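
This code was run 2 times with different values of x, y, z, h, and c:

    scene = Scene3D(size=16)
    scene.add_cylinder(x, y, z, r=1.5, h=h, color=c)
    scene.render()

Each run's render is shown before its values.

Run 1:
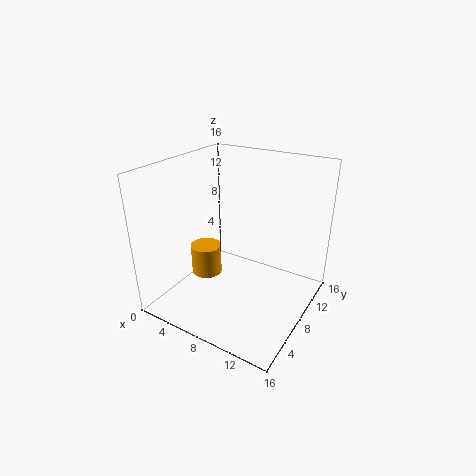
x = 7; y = 3.5; z = 6; h = 3; c = 'orange'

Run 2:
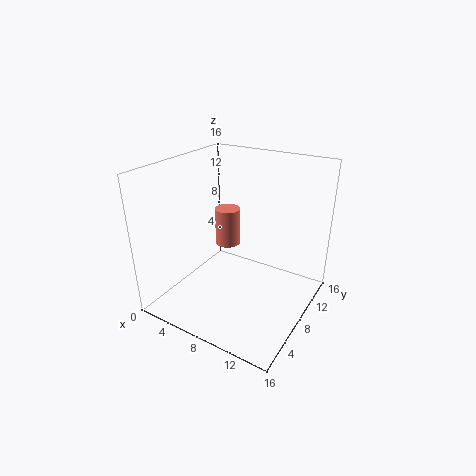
x = 5; y = 10.5; z = 5.5; h = 4.5; c = 'salmon'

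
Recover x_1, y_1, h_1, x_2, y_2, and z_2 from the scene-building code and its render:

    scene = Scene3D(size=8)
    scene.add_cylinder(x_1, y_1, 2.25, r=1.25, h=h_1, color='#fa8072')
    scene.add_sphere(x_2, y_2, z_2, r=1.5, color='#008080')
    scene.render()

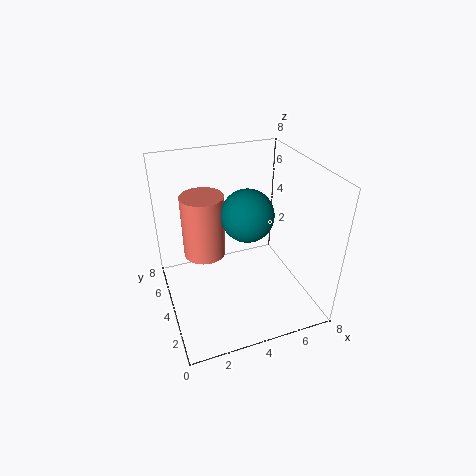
x_1 = 2.5
y_1 = 5.75
h_1 = 3.75
x_2 = 4.75
y_2 = 4.5
z_2 = 5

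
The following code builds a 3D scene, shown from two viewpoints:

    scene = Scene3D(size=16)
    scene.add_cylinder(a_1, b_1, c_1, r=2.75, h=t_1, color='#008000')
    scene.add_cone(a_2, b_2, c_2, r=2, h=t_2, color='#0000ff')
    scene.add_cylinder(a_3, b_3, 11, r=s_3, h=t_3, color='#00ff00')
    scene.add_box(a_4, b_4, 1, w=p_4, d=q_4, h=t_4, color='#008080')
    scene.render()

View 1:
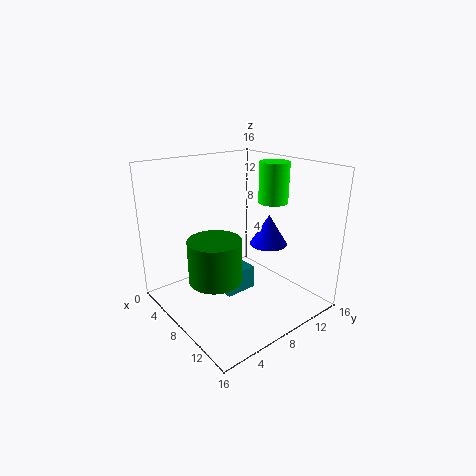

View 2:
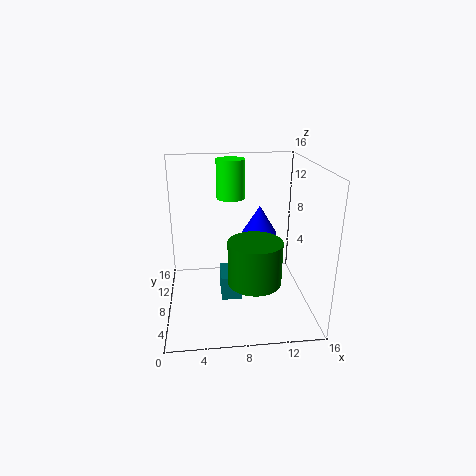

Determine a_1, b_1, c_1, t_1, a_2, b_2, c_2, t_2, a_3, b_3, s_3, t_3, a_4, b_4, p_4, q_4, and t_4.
a_1 = 9.25, b_1 = 4, c_1 = 4.75, t_1 = 4.5, a_2 = 10.75, b_2 = 10, c_2 = 7.75, t_2 = 3.25, a_3 = 7.75, b_3 = 13.5, s_3 = 1.75, t_3 = 4.75, a_4 = 6, b_4 = 6.5, p_4 = 2.25, q_4 = 3.75, t_4 = 2.75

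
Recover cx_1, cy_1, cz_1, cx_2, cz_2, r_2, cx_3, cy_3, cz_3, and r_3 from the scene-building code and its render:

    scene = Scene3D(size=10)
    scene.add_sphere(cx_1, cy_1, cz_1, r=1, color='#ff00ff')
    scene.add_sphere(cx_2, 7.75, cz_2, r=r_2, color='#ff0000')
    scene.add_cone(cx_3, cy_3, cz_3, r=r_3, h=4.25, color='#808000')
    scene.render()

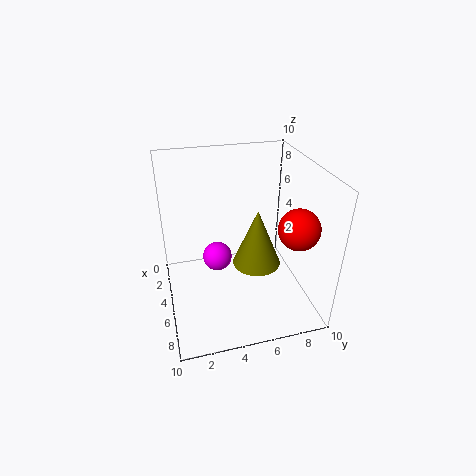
cx_1 = 5; cy_1 = 3.5; cz_1 = 3.75; cx_2 = 8.5; cz_2 = 7.25; r_2 = 1.25; cx_3 = 4.75; cy_3 = 6.5; cz_3 = 2.5; r_3 = 1.75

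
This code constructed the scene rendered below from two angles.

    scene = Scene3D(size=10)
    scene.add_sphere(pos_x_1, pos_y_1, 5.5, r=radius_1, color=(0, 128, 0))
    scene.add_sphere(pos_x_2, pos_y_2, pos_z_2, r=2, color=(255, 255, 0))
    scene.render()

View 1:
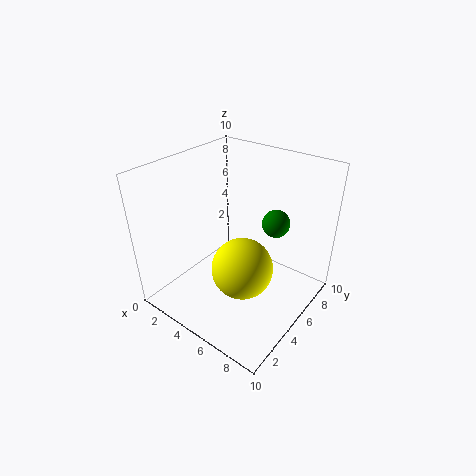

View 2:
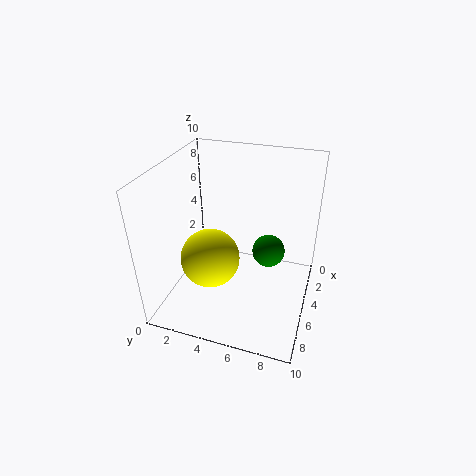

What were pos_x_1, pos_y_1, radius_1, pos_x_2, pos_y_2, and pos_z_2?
pos_x_1 = 6.5, pos_y_1 = 7.5, radius_1 = 1, pos_x_2 = 6.5, pos_y_2 = 3.5, pos_z_2 = 4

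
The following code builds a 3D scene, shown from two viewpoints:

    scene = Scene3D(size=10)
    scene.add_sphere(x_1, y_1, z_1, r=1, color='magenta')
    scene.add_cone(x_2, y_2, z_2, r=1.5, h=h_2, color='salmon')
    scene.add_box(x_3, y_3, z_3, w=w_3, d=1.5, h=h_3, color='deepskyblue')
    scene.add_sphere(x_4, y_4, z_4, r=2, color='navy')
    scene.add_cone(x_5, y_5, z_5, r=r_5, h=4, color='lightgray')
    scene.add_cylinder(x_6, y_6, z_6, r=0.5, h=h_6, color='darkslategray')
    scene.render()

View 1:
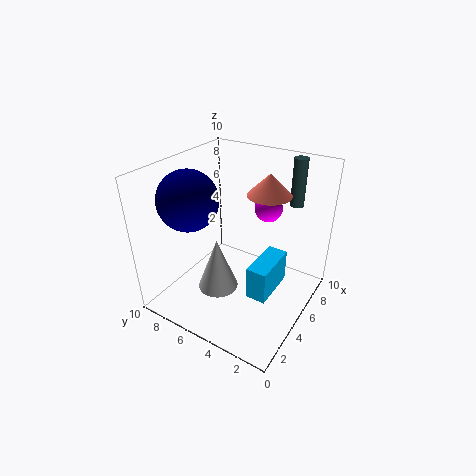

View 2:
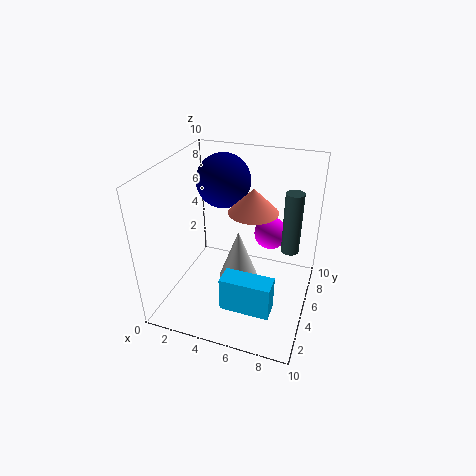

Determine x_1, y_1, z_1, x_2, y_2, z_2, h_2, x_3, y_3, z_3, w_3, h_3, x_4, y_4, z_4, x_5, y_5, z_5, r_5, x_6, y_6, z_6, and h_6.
x_1 = 7.5; y_1 = 4; z_1 = 6.5; x_2 = 6.5; y_2 = 3.5; z_2 = 8; h_2 = 1.5; x_3 = 4.5; y_3 = 2.5; z_3 = 0.5; w_3 = 3.5; h_3 = 2.5; x_4 = 3; y_4 = 7.5; z_4 = 8; x_5 = 4.5; y_5 = 6.5; z_5 = 0.5; r_5 = 1.5; x_6 = 9; y_6 = 2.5; z_6 = 6.5; h_6 = 3.5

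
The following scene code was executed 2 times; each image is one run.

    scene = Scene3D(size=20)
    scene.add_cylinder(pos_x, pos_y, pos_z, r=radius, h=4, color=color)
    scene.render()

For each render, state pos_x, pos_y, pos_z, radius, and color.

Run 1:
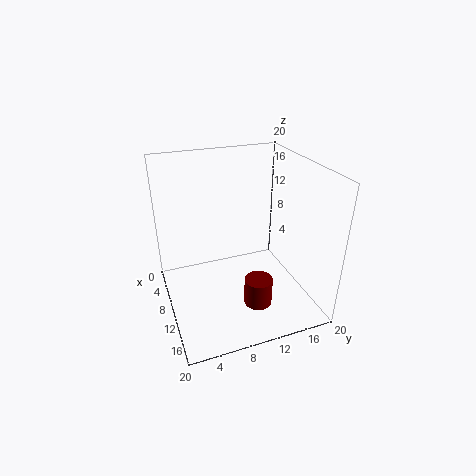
pos_x = 13; pos_y = 12; pos_z = 0.5; radius = 2; color = 'maroon'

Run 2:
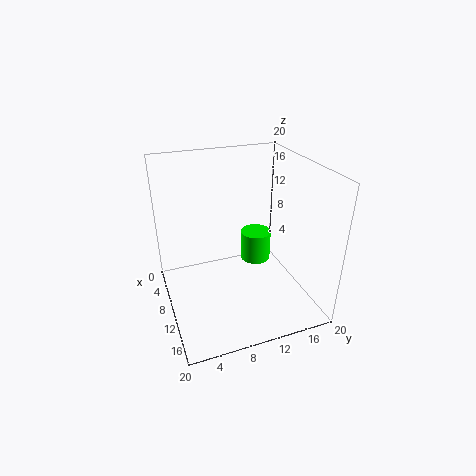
pos_x = 11.5; pos_y = 12; pos_z = 7.5; radius = 2; color = 'lime'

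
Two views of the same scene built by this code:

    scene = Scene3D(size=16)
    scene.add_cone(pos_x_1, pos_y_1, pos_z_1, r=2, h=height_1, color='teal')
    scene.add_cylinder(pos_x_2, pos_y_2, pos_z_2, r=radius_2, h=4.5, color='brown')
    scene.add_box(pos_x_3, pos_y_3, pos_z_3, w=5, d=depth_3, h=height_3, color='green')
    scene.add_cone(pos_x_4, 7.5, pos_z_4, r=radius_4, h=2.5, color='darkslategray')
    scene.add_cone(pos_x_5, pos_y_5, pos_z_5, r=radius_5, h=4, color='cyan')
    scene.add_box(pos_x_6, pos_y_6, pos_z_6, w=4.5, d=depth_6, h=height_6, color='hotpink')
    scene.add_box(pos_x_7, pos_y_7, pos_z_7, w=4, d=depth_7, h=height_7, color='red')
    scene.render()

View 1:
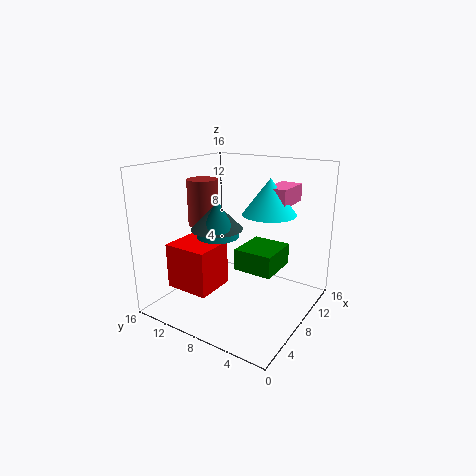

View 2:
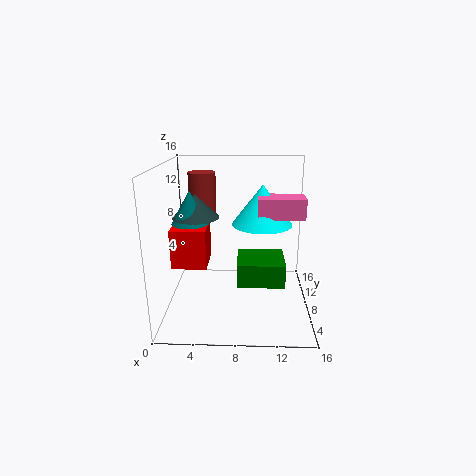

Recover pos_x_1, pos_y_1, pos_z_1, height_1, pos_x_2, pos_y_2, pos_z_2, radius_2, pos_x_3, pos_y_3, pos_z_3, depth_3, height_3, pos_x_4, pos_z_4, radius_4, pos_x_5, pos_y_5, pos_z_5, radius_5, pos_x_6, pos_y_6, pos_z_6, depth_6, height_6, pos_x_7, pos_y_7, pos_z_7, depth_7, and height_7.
pos_x_1 = 3, pos_y_1 = 7, pos_z_1 = 10, height_1 = 3.5, pos_x_2 = 4, pos_y_2 = 9.5, pos_z_2 = 10.5, radius_2 = 1.5, pos_x_3 = 8, pos_y_3 = 4, pos_z_3 = 4, depth_3 = 4.5, height_3 = 2.5, pos_x_4 = 3.5, pos_z_4 = 10.5, radius_4 = 2.5, pos_x_5 = 10.5, pos_y_5 = 5.5, pos_z_5 = 10.5, radius_5 = 3, pos_x_6 = 10, pos_y_6 = 3.5, pos_z_6 = 11.5, depth_6 = 2.5, height_6 = 2, pos_x_7 = 0.5, pos_y_7 = 7, pos_z_7 = 4.5, depth_7 = 4.5, height_7 = 4.5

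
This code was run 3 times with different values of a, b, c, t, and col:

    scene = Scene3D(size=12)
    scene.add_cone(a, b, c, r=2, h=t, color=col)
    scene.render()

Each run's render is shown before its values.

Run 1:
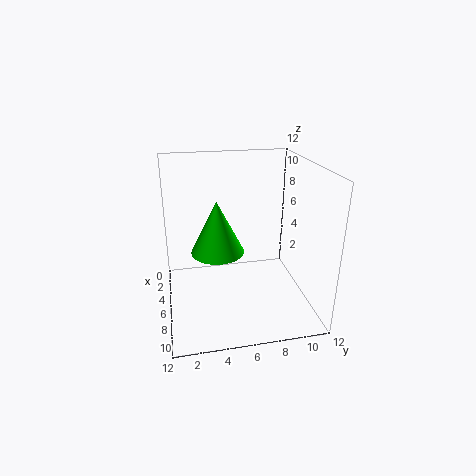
a = 8; b = 4; c = 6; t = 4; col = 'lime'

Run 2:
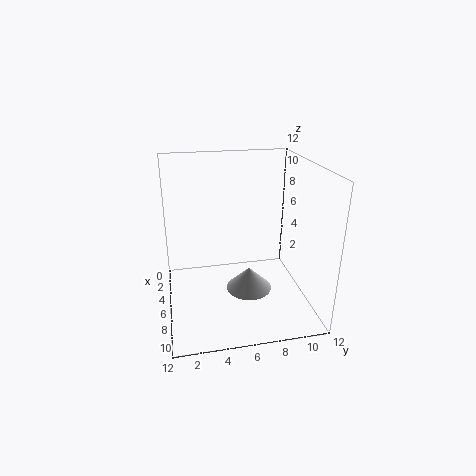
a = 6; b = 7; c = 1; t = 2; col = 'lightgray'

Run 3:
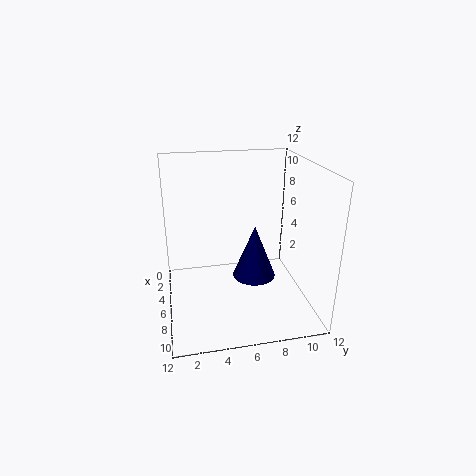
a = 4; b = 8; c = 1; t = 5; col = 'navy'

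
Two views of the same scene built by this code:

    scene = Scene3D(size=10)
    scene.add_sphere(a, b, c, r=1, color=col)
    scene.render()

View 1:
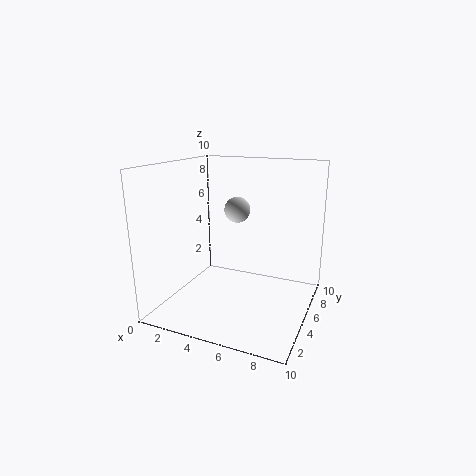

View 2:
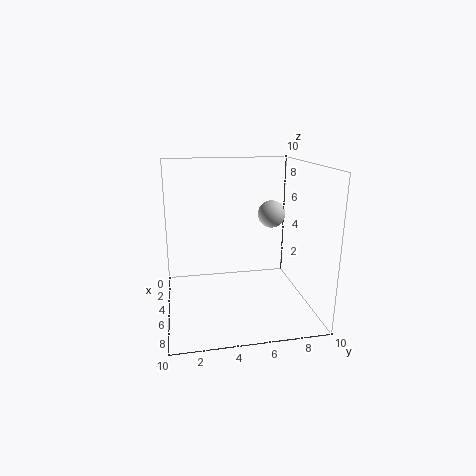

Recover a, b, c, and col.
a = 3.75, b = 7.75, c = 6.25, col = 'lightgray'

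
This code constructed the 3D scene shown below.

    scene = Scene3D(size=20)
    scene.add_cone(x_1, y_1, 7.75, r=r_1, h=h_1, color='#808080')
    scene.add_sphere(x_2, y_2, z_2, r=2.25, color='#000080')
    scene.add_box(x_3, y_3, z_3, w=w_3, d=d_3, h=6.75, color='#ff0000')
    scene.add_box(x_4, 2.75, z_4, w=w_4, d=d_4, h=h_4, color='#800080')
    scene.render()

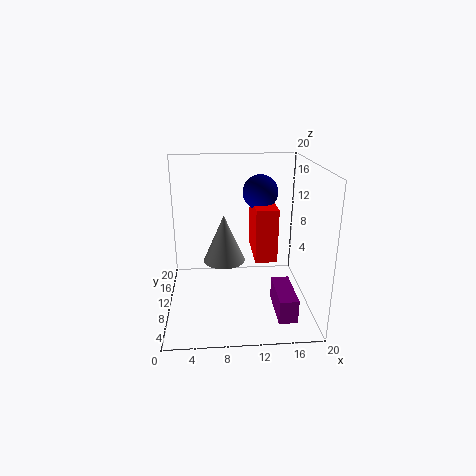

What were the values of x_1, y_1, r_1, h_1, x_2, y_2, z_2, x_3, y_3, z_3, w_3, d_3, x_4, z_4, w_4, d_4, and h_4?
x_1 = 8, y_1 = 8, r_1 = 2.75, h_1 = 6.25, x_2 = 12.75, y_2 = 8.75, z_2 = 16.75, x_3 = 11.75, y_3 = 4.75, z_3 = 8.75, w_3 = 2.75, d_3 = 7, x_4 = 14.75, z_4 = 0.75, w_4 = 2.5, d_4 = 6.5, h_4 = 3.25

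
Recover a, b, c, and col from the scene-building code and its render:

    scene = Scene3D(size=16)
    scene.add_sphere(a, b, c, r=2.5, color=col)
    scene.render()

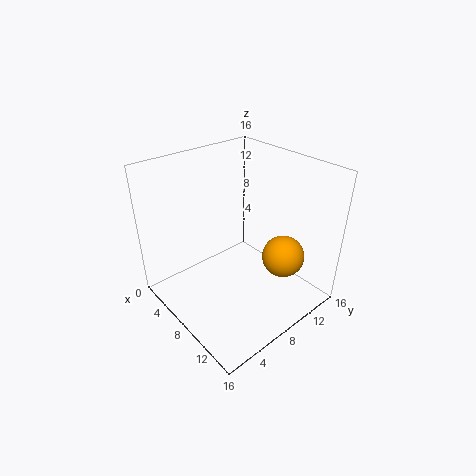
a = 10.5; b = 13; c = 4.5; col = 'orange'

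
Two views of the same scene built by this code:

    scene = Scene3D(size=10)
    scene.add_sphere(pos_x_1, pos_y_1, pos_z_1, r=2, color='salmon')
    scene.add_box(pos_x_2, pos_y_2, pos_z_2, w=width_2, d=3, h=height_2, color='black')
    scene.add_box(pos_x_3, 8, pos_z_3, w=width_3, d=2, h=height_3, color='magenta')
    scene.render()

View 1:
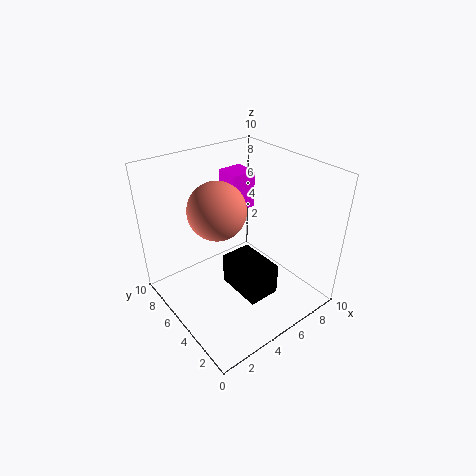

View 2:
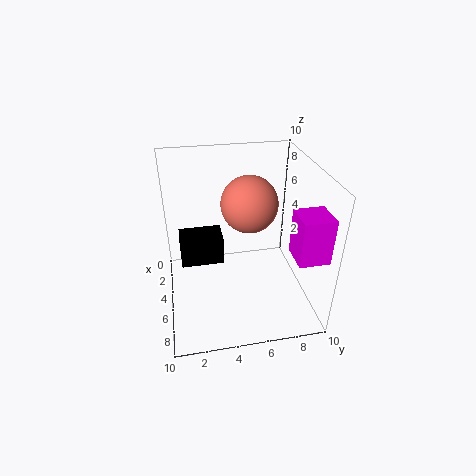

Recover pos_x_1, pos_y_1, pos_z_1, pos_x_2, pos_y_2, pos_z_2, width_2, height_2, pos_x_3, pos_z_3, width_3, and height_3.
pos_x_1 = 4, pos_y_1 = 6, pos_z_1 = 7, pos_x_2 = 3, pos_y_2 = 1, pos_z_2 = 3, width_2 = 2, height_2 = 2, pos_x_3 = 7, pos_z_3 = 5, width_3 = 2, height_3 = 3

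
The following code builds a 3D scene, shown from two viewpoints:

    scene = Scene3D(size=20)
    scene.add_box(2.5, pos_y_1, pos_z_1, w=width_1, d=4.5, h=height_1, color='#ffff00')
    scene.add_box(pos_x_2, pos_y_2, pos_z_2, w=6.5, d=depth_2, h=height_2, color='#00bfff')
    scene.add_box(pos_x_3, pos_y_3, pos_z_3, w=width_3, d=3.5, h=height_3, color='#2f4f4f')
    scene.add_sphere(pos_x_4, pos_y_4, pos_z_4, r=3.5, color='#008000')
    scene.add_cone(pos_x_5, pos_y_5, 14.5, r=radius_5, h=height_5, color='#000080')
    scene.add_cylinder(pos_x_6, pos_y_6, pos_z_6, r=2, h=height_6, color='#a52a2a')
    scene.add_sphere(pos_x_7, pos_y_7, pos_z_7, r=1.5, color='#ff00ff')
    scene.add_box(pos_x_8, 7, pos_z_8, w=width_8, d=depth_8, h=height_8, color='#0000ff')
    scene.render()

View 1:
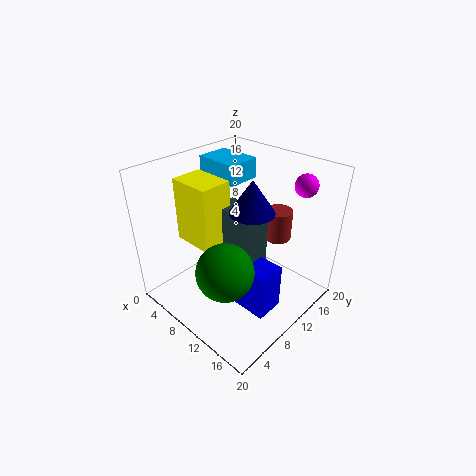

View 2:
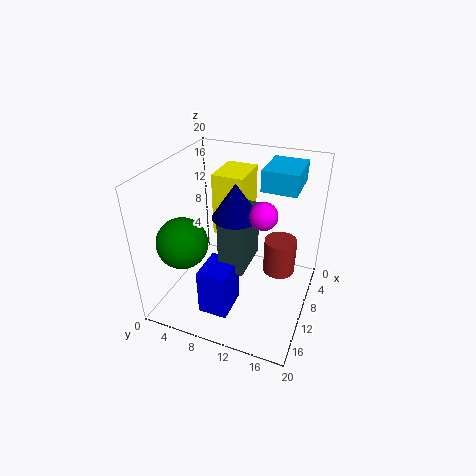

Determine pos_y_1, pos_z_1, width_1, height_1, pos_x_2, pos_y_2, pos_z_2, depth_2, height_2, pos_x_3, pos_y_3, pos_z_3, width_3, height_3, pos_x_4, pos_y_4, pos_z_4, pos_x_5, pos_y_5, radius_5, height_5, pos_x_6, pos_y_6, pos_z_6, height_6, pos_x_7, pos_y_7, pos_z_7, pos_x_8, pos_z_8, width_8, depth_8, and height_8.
pos_y_1 = 5.5; pos_z_1 = 9; width_1 = 6; height_1 = 9; pos_x_2 = 0.5; pos_y_2 = 12; pos_z_2 = 16; depth_2 = 5; height_2 = 3; pos_x_3 = 7; pos_y_3 = 8.5; pos_z_3 = 6.5; width_3 = 6.5; height_3 = 8; pos_x_4 = 14; pos_y_4 = 3.5; pos_z_4 = 10; pos_x_5 = 12; pos_y_5 = 10.5; radius_5 = 3; height_5 = 4.5; pos_x_6 = 12; pos_y_6 = 16.5; pos_z_6 = 8; height_6 = 4.5; pos_x_7 = 16.5; pos_y_7 = 15.5; pos_z_7 = 18; pos_x_8 = 12; pos_z_8 = 1.5; width_8 = 5; depth_8 = 4; height_8 = 6.5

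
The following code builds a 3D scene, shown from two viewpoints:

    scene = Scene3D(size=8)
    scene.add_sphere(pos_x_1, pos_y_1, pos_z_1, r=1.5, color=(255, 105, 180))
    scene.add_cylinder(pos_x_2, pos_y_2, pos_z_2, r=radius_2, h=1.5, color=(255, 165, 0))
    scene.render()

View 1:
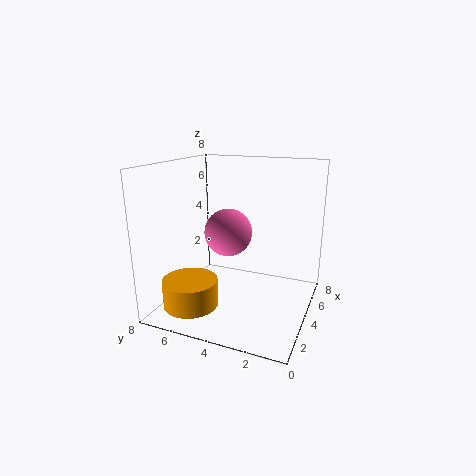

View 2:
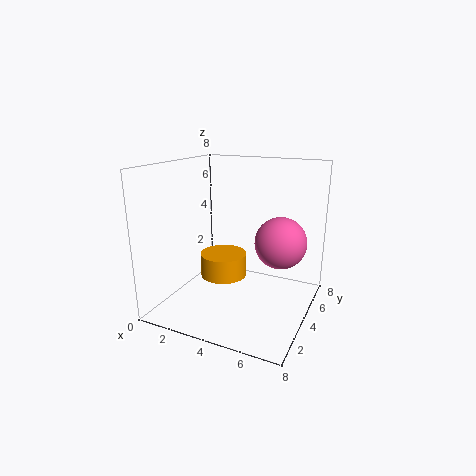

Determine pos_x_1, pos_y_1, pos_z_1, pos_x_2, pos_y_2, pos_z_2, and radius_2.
pos_x_1 = 6
pos_y_1 = 5.5
pos_z_1 = 3.5
pos_x_2 = 2
pos_y_2 = 6
pos_z_2 = 0.5
radius_2 = 1.5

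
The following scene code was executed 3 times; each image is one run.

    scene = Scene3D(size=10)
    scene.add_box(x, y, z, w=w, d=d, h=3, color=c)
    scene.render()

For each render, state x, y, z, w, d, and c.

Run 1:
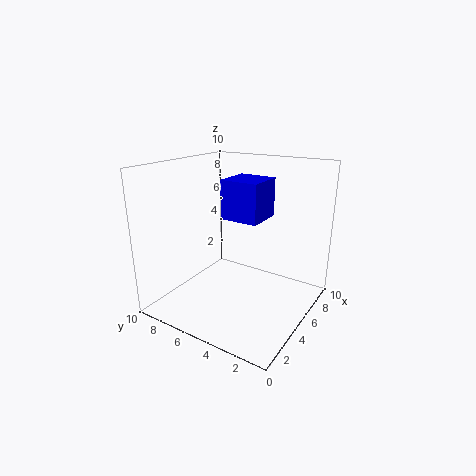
x = 6.5; y = 4.5; z = 5.5; w = 3; d = 3; c = 'blue'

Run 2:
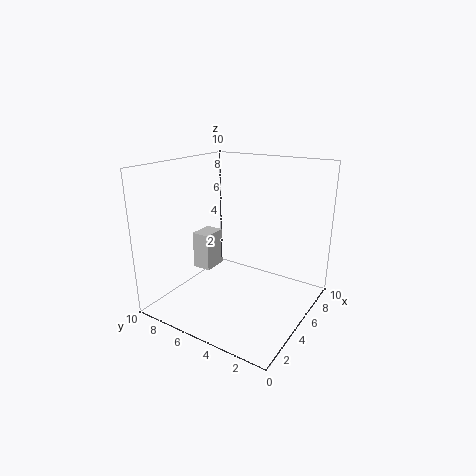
x = 6; y = 8.5; z = 1; w = 2; d = 1.5; c = 'lightgray'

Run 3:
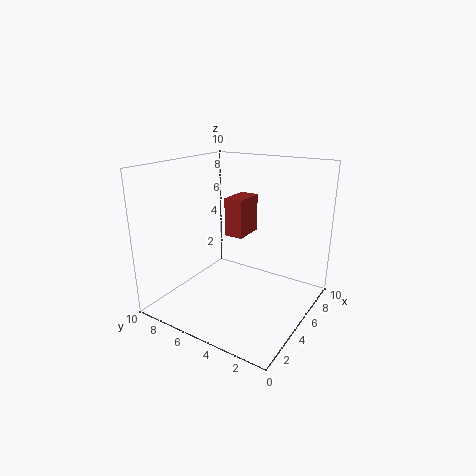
x = 7; y = 6; z = 4; w = 2.5; d = 1.5; c = 'brown'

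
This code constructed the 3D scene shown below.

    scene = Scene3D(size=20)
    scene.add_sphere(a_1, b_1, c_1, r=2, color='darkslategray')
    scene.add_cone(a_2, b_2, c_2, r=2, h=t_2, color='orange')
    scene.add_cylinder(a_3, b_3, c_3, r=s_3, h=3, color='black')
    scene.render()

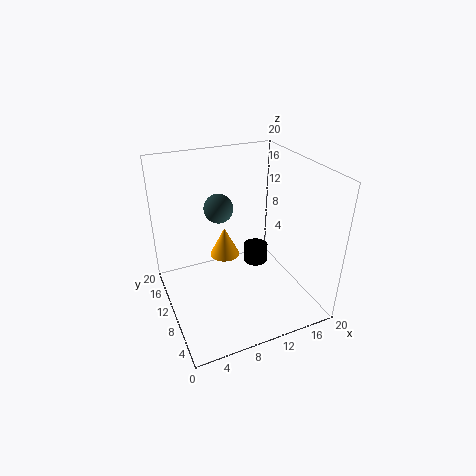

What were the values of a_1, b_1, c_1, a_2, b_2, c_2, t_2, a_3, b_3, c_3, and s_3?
a_1 = 8; b_1 = 12; c_1 = 14; a_2 = 8; b_2 = 10; c_2 = 8; t_2 = 4; a_3 = 16; b_3 = 16; c_3 = 1; s_3 = 2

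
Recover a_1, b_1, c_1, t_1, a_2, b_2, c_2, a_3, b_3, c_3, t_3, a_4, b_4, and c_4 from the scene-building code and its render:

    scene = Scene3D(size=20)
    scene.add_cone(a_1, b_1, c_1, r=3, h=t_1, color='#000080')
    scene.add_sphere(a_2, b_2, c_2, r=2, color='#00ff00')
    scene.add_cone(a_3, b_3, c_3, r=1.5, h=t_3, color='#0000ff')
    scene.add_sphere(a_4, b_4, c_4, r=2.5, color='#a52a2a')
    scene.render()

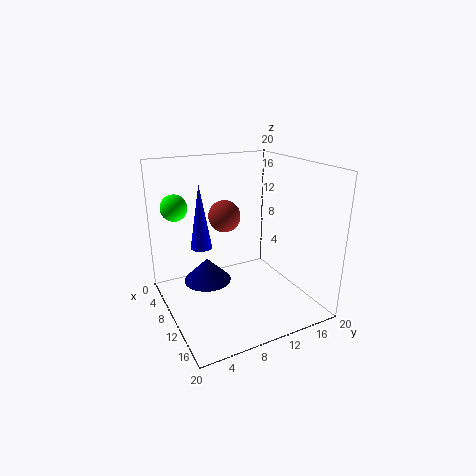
a_1 = 12
b_1 = 4.5
c_1 = 6
t_1 = 3
a_2 = 2
b_2 = 3.5
c_2 = 13
a_3 = 7.5
b_3 = 5.5
c_3 = 8.5
t_3 = 9
a_4 = 3.5
b_4 = 11
c_4 = 11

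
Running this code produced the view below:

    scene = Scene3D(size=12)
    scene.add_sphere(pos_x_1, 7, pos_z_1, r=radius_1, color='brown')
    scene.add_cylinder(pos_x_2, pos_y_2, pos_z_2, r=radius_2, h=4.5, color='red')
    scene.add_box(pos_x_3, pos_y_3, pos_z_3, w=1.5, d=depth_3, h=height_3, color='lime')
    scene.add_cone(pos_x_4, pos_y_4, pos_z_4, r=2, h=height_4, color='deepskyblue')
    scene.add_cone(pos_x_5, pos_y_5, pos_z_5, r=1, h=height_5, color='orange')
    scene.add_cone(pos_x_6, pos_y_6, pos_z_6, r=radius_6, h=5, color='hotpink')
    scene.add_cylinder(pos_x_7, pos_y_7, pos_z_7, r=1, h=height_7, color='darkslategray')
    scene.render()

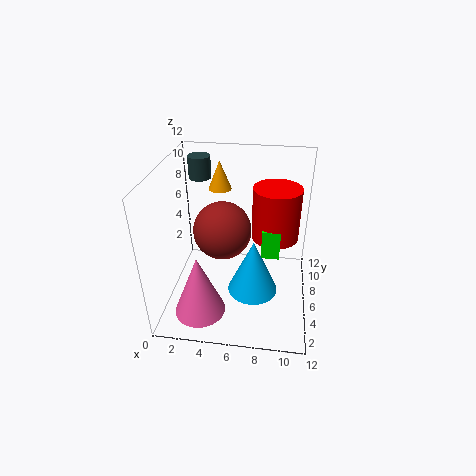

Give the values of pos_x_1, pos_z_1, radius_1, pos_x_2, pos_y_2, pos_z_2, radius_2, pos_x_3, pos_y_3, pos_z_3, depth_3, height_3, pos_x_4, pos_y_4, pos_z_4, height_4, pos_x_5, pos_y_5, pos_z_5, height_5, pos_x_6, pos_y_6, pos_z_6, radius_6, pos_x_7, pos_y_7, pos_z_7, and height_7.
pos_x_1 = 4.5, pos_z_1 = 6, radius_1 = 2.5, pos_x_2 = 9, pos_y_2 = 7.5, pos_z_2 = 5.5, radius_2 = 2, pos_x_3 = 8, pos_y_3 = 5.5, pos_z_3 = 4.5, depth_3 = 1.5, height_3 = 2.5, pos_x_4 = 7.5, pos_y_4 = 4, pos_z_4 = 2.5, height_4 = 4.5, pos_x_5 = 4, pos_y_5 = 9, pos_z_5 = 9, height_5 = 2.5, pos_x_6 = 3.5, pos_y_6 = 2, pos_z_6 = 1.5, radius_6 = 2, pos_x_7 = 2, pos_y_7 = 10, pos_z_7 = 9.5, height_7 = 2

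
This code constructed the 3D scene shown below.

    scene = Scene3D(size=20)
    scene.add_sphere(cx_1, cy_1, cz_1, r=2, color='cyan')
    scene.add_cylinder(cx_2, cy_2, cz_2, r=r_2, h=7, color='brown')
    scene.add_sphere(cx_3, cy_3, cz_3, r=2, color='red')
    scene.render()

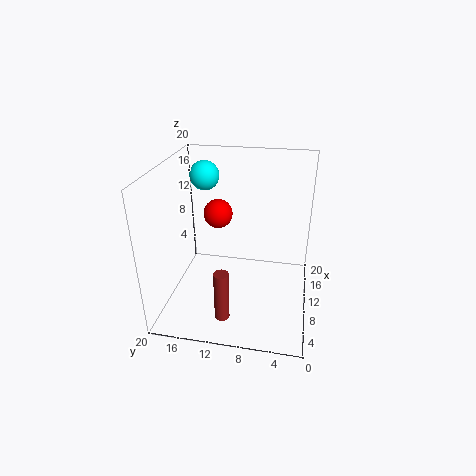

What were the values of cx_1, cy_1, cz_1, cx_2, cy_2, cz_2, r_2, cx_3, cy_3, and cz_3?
cx_1 = 12
cy_1 = 15
cz_1 = 18
cx_2 = 4
cy_2 = 11
cz_2 = 1
r_2 = 1
cx_3 = 11
cy_3 = 13
cz_3 = 13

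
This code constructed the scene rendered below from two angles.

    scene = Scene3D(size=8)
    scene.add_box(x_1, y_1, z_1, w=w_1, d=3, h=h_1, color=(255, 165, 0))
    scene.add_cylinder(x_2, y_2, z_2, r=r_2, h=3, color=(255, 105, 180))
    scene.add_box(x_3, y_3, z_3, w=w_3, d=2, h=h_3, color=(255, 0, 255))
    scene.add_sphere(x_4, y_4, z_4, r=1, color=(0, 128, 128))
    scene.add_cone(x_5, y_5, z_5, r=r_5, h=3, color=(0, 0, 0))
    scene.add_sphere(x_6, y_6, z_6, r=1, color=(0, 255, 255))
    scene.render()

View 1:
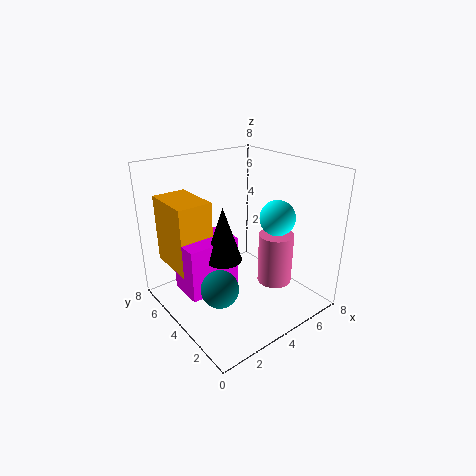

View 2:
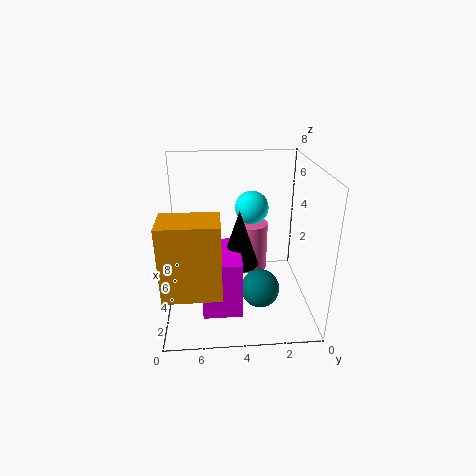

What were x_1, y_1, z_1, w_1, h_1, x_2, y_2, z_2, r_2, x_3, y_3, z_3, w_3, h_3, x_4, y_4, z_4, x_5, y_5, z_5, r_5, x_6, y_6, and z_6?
x_1 = 1, y_1 = 5, z_1 = 2, w_1 = 2, h_1 = 4, x_2 = 6, y_2 = 3, z_2 = 1, r_2 = 1, x_3 = 1, y_3 = 4, z_3 = 1, w_3 = 3, h_3 = 3, x_4 = 2, y_4 = 3, z_4 = 2, x_5 = 3, y_5 = 4, z_5 = 3, r_5 = 1, x_6 = 6, y_6 = 3, z_6 = 5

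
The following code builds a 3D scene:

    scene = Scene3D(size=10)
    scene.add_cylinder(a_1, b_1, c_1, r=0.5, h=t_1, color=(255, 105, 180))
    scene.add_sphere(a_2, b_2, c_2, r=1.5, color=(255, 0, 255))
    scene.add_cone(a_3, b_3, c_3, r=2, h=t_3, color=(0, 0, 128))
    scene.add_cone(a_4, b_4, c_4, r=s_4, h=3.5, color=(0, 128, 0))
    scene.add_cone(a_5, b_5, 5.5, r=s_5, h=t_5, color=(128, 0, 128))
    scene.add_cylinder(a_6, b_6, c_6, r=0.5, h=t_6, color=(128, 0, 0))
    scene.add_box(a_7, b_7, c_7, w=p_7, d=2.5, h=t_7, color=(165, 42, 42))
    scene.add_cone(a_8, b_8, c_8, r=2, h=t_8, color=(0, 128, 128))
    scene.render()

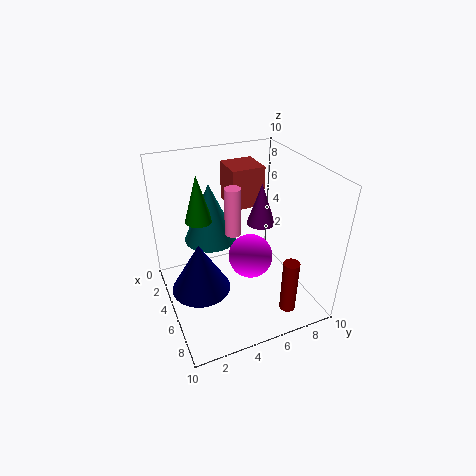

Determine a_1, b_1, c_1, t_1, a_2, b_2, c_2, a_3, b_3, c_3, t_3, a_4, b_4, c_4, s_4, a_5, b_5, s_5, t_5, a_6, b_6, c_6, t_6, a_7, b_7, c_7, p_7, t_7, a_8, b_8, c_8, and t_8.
a_1 = 6.5, b_1 = 4, c_1 = 6.5, t_1 = 3, a_2 = 6, b_2 = 5.5, c_2 = 4, a_3 = 5.5, b_3 = 2, c_3 = 2, t_3 = 3.5, a_4 = 2.5, b_4 = 3, c_4 = 5.5, s_4 = 1, a_5 = 4.5, b_5 = 7, s_5 = 1, t_5 = 3, a_6 = 9.5, b_6 = 6.5, c_6 = 2, t_6 = 3.5, a_7 = 0.5, b_7 = 5.5, c_7 = 6, p_7 = 2.5, t_7 = 3, a_8 = 2, b_8 = 4, c_8 = 3.5, t_8 = 4.5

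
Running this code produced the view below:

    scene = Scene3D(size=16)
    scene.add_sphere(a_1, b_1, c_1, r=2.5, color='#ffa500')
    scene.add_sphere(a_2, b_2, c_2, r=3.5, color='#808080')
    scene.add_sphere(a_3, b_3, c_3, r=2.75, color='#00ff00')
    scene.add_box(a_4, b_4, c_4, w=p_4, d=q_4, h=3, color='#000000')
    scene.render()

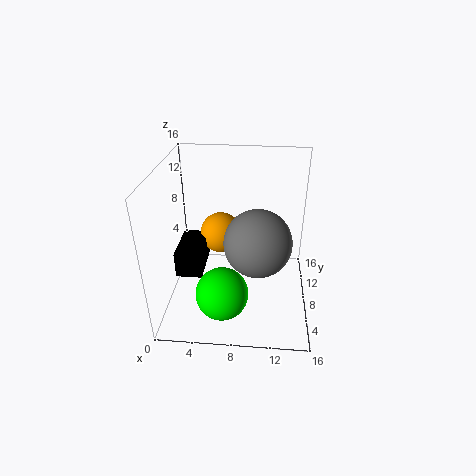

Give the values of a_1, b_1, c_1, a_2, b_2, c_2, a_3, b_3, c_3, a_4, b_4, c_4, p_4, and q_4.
a_1 = 5.5
b_1 = 12
c_1 = 6.25
a_2 = 10.25
b_2 = 5.5
c_2 = 9
a_3 = 6.75
b_3 = 3.25
c_3 = 4
a_4 = 1
b_4 = 6.25
c_4 = 3.5
p_4 = 3
q_4 = 5.5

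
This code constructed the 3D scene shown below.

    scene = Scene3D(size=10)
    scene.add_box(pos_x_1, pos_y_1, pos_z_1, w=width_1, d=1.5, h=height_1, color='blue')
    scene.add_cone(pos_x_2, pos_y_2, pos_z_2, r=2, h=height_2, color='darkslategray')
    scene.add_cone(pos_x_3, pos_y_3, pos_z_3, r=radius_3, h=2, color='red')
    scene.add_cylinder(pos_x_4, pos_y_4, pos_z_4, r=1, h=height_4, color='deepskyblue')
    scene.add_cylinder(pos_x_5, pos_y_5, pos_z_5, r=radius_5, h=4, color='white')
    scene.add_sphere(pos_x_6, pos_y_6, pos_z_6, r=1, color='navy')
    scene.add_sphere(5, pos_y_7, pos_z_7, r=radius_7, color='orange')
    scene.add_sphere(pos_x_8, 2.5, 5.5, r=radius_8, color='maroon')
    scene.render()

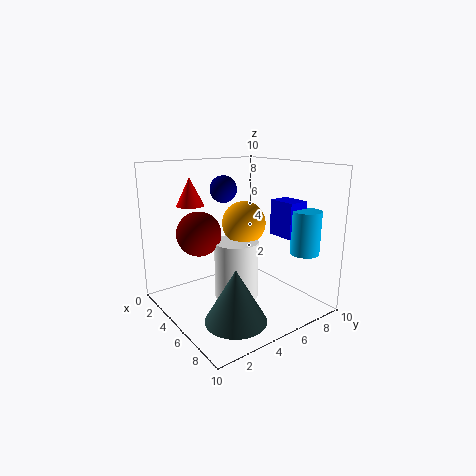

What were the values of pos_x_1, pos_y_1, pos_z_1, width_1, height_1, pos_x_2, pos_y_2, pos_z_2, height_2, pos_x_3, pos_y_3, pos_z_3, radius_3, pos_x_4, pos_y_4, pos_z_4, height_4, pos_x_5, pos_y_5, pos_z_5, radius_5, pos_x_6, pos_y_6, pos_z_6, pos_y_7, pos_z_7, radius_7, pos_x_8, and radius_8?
pos_x_1 = 5.5
pos_y_1 = 7.5
pos_z_1 = 5
width_1 = 2
height_1 = 2.5
pos_x_2 = 7.5
pos_y_2 = 3
pos_z_2 = 0.5
height_2 = 3.5
pos_x_3 = 2
pos_y_3 = 3
pos_z_3 = 7
radius_3 = 1
pos_x_4 = 8
pos_y_4 = 8.5
pos_z_4 = 4
height_4 = 3
pos_x_5 = 5.5
pos_y_5 = 4.5
pos_z_5 = 1
radius_5 = 1.5
pos_x_6 = 2.5
pos_y_6 = 5.5
pos_z_6 = 8
pos_y_7 = 5.5
pos_z_7 = 6
radius_7 = 1.5
pos_x_8 = 4
radius_8 = 1.5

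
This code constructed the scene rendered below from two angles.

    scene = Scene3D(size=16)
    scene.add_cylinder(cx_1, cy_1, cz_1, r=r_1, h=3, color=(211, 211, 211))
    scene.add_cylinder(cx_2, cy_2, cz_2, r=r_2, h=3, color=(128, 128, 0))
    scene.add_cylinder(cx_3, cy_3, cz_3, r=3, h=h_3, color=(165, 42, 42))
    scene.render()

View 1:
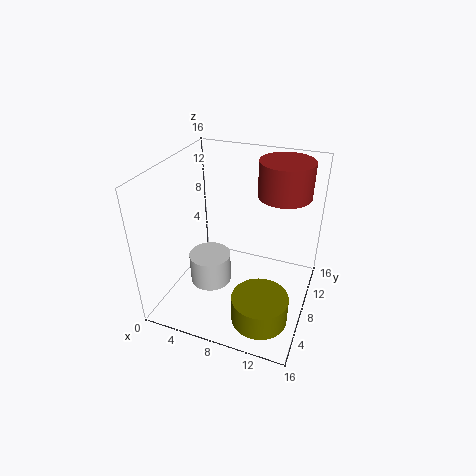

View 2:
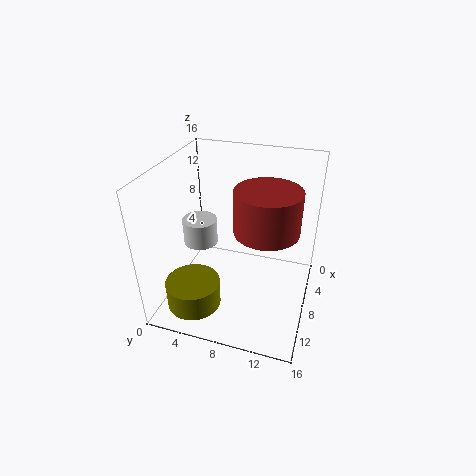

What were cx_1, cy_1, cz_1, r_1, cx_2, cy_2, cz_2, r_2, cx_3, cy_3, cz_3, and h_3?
cx_1 = 7; cy_1 = 3; cz_1 = 6; r_1 = 2; cx_2 = 12; cy_2 = 4; cz_2 = 1; r_2 = 3; cx_3 = 12; cy_3 = 12; cz_3 = 12; h_3 = 4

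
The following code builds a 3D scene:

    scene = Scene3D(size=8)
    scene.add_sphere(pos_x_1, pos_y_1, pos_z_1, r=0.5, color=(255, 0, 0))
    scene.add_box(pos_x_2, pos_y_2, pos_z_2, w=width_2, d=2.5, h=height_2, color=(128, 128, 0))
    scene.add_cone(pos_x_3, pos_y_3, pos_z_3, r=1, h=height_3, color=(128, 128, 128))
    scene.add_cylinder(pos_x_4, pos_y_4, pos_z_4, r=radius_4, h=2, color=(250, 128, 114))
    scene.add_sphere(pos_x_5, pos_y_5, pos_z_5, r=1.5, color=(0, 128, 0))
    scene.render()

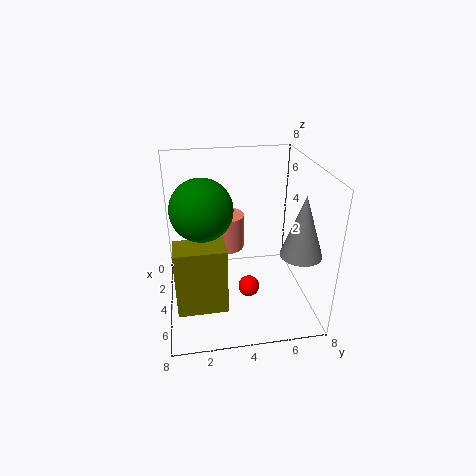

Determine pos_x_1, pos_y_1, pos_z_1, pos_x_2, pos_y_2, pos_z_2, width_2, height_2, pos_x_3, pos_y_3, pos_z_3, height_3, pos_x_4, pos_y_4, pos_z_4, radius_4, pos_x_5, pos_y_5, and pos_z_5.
pos_x_1 = 7
pos_y_1 = 4
pos_z_1 = 3
pos_x_2 = 5.5
pos_y_2 = 0.5
pos_z_2 = 1.5
width_2 = 1.5
height_2 = 3.5
pos_x_3 = 7
pos_y_3 = 6.5
pos_z_3 = 4.5
height_3 = 3
pos_x_4 = 3
pos_y_4 = 3.5
pos_z_4 = 3
radius_4 = 1
pos_x_5 = 5.5
pos_y_5 = 2
pos_z_5 = 6.5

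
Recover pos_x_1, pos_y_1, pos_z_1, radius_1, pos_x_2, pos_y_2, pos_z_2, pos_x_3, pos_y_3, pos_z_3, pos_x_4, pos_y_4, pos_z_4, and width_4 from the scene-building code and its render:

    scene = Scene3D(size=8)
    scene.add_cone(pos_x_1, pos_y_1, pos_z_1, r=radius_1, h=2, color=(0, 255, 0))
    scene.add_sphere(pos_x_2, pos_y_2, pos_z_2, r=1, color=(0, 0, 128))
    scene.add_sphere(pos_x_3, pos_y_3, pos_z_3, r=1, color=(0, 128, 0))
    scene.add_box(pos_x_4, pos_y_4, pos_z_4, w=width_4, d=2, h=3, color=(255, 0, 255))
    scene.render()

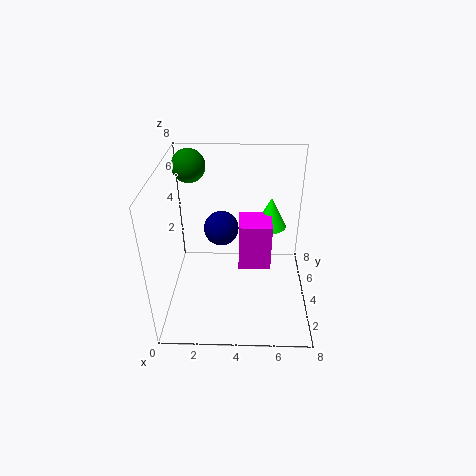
pos_x_1 = 6
pos_y_1 = 7
pos_z_1 = 3
radius_1 = 1
pos_x_2 = 3
pos_y_2 = 5
pos_z_2 = 4
pos_x_3 = 1
pos_y_3 = 7
pos_z_3 = 7
pos_x_4 = 4
pos_y_4 = 5
pos_z_4 = 1
width_4 = 2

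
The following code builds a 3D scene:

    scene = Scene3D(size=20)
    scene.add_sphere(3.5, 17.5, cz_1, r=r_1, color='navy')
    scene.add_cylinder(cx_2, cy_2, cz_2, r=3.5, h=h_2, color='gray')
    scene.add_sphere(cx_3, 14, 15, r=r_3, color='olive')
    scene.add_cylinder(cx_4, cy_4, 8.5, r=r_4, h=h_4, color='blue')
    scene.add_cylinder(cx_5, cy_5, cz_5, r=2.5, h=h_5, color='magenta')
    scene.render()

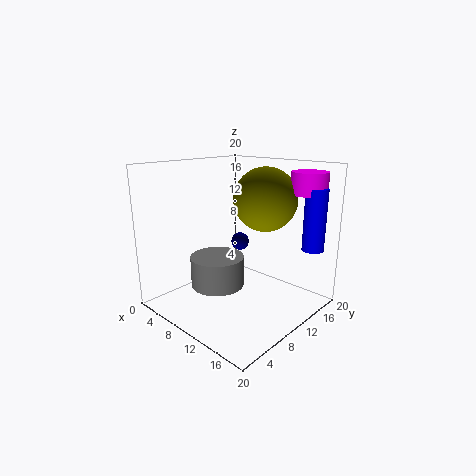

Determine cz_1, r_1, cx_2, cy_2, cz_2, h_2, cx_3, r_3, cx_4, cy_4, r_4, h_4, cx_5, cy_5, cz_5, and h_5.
cz_1 = 6; r_1 = 1.5; cx_2 = 10; cy_2 = 6; cz_2 = 4.5; h_2 = 4; cx_3 = 11.5; r_3 = 4.5; cx_4 = 18; cy_4 = 16.5; r_4 = 1.5; h_4 = 8.5; cx_5 = 16.5; cy_5 = 17; cz_5 = 16; h_5 = 3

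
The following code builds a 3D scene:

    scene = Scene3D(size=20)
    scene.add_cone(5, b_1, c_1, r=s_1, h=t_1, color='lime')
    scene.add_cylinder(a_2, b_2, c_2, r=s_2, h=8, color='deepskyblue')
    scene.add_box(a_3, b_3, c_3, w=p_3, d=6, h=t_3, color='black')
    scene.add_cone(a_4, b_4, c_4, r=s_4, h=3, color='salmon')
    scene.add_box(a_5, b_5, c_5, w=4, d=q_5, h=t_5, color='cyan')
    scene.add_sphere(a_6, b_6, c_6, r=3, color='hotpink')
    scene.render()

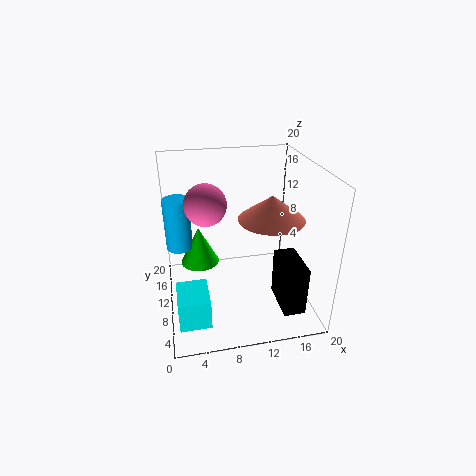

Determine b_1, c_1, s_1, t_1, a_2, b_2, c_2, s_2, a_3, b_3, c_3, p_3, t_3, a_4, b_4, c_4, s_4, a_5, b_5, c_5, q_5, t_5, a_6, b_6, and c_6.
b_1 = 16, c_1 = 3, s_1 = 3, t_1 = 6, a_2 = 2, b_2 = 16, c_2 = 6, s_2 = 2, a_3 = 15, b_3 = 3, c_3 = 1, p_3 = 3, t_3 = 7, a_4 = 13, b_4 = 5, c_4 = 15, s_4 = 4, a_5 = 1, b_5 = 2, c_5 = 2, q_5 = 5, t_5 = 4, a_6 = 6, b_6 = 13, c_6 = 14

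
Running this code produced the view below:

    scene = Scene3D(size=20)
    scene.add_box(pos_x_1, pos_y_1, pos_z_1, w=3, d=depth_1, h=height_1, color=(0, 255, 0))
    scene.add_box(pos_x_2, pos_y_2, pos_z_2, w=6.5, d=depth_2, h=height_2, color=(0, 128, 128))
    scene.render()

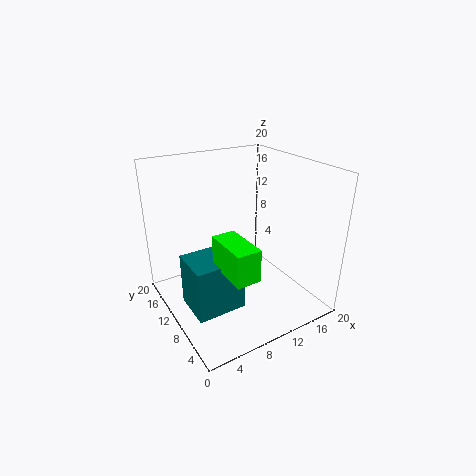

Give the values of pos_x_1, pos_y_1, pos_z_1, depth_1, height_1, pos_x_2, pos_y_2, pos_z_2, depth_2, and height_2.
pos_x_1 = 4.5; pos_y_1 = 1; pos_z_1 = 9; depth_1 = 6; height_1 = 4; pos_x_2 = 1.5; pos_y_2 = 5; pos_z_2 = 2.5; depth_2 = 5.5; height_2 = 7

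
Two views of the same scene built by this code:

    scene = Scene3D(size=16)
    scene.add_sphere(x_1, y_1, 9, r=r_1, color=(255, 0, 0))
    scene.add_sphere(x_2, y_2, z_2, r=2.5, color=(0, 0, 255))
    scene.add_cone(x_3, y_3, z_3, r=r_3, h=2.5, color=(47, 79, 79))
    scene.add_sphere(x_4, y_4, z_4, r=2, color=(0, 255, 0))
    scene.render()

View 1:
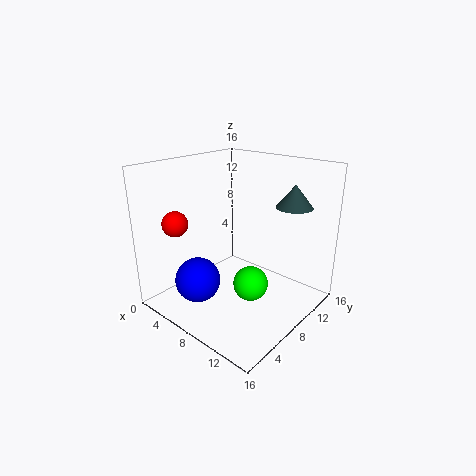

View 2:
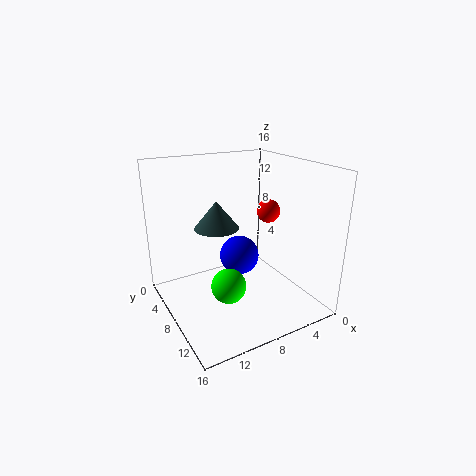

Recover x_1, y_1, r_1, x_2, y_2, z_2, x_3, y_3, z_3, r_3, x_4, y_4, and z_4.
x_1 = 1.5
y_1 = 4.5
r_1 = 1.5
x_2 = 5.5
y_2 = 4
z_2 = 3.5
x_3 = 12.5
y_3 = 12
z_3 = 11.5
r_3 = 2
x_4 = 9.5
y_4 = 8.5
z_4 = 2.5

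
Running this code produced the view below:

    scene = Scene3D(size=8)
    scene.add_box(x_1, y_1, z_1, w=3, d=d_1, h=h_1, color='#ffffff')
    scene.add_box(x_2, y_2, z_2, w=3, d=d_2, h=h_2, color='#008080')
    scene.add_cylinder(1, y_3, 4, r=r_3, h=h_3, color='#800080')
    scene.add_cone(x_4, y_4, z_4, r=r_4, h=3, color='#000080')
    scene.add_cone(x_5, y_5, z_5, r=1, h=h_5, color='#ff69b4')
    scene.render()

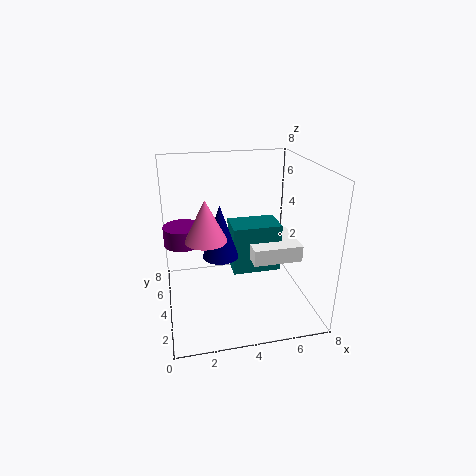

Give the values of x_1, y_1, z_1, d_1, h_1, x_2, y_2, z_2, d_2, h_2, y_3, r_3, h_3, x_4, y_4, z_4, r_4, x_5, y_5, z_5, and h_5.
x_1 = 5, y_1 = 4, z_1 = 2, d_1 = 3, h_1 = 1, x_2 = 4, y_2 = 5, z_2 = 1, d_2 = 2, h_2 = 3, y_3 = 4, r_3 = 1, h_3 = 1, x_4 = 3, y_4 = 4, z_4 = 3, r_4 = 1, x_5 = 2, y_5 = 2, z_5 = 5, h_5 = 2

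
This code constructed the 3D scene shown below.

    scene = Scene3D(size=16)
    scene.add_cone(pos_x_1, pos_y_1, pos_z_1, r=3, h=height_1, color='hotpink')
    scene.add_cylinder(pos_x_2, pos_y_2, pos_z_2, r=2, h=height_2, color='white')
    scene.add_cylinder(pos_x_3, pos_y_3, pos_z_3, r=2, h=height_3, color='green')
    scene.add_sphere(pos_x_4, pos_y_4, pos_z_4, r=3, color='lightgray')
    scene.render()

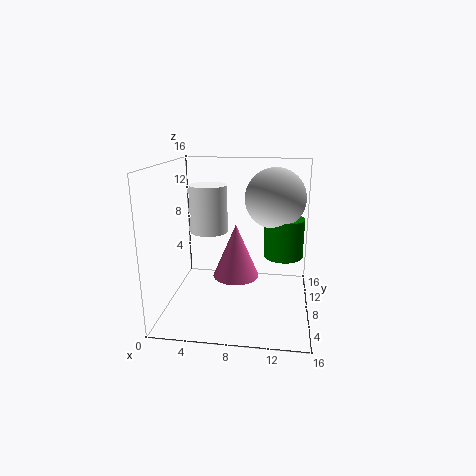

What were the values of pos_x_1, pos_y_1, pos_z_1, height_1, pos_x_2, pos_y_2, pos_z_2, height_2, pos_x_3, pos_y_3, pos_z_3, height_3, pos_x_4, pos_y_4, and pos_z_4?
pos_x_1 = 7; pos_y_1 = 13; pos_z_1 = 1; height_1 = 7; pos_x_2 = 5; pos_y_2 = 7; pos_z_2 = 9; height_2 = 5; pos_x_3 = 13; pos_y_3 = 6; pos_z_3 = 7; height_3 = 4; pos_x_4 = 12; pos_y_4 = 6; pos_z_4 = 13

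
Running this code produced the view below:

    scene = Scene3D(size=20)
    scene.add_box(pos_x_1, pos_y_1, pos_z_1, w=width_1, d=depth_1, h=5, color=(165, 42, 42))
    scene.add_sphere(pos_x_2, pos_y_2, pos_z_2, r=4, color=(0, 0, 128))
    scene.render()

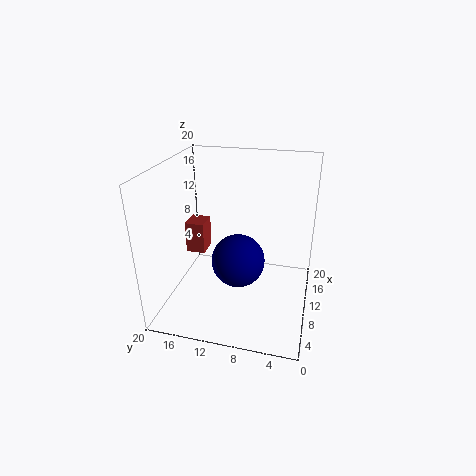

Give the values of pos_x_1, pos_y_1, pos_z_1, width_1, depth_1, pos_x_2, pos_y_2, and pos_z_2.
pos_x_1 = 13.5; pos_y_1 = 16.5; pos_z_1 = 4.5; width_1 = 3.5; depth_1 = 3; pos_x_2 = 12; pos_y_2 = 10.5; pos_z_2 = 5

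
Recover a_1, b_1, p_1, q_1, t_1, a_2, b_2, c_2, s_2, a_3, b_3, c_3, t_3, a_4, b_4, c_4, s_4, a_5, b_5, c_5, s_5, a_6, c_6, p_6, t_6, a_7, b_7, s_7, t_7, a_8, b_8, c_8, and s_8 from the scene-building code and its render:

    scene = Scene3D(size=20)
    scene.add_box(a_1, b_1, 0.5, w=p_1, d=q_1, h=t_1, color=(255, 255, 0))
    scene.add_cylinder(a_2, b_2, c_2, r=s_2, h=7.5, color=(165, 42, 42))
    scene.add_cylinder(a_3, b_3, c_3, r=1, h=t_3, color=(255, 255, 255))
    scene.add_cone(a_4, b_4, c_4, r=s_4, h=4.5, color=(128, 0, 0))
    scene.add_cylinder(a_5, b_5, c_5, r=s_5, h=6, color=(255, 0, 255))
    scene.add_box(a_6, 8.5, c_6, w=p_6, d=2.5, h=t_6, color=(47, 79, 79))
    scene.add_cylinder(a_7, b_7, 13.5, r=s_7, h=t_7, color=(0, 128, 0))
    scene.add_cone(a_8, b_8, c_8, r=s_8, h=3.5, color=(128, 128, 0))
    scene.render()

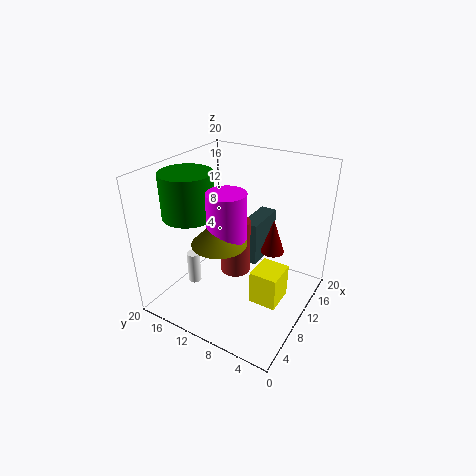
a_1 = 9; b_1 = 3.5; p_1 = 4.5; q_1 = 4; t_1 = 5; a_2 = 8.5; b_2 = 9.5; c_2 = 6; s_2 = 2; a_3 = 9; b_3 = 17.5; c_3 = 0.5; t_3 = 5; a_4 = 9.5; b_4 = 4.5; c_4 = 10; s_4 = 1.5; a_5 = 6.5; b_5 = 9.5; c_5 = 12; s_5 = 2.5; a_6 = 12.5; c_6 = 4.5; p_6 = 6.5; t_6 = 6.5; a_7 = 6.5; b_7 = 15.5; s_7 = 3.5; t_7 = 6; a_8 = 5.5; b_8 = 10; c_8 = 11.5; s_8 = 3.5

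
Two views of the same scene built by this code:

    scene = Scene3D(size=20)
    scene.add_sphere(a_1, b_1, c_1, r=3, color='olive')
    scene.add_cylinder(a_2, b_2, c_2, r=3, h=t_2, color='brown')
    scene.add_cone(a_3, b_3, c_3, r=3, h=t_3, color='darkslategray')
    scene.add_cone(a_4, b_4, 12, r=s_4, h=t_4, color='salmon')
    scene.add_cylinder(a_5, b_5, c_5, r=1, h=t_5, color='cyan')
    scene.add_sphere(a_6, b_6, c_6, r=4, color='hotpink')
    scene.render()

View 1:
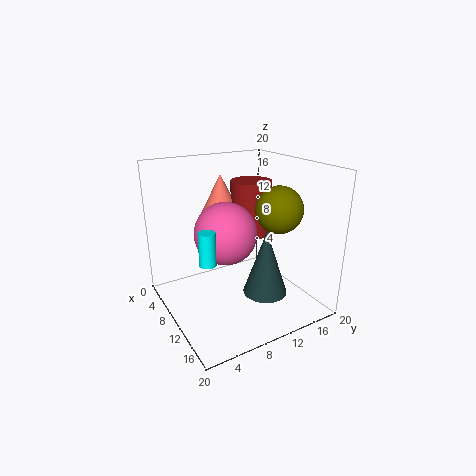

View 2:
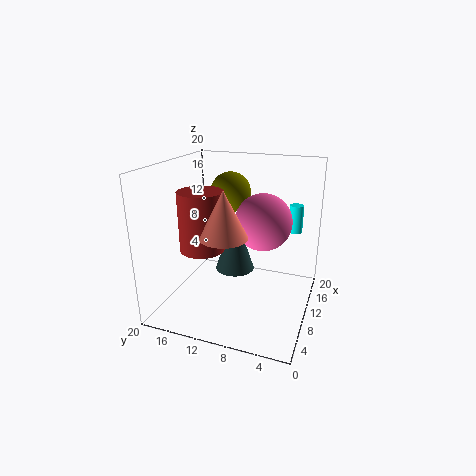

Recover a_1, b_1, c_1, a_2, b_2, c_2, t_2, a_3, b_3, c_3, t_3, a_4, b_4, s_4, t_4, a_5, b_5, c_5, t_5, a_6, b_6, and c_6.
a_1 = 15
b_1 = 13
c_1 = 15
a_2 = 7
b_2 = 14
c_2 = 9
t_2 = 8
a_3 = 14
b_3 = 12
c_3 = 3
t_3 = 9
a_4 = 5
b_4 = 10
s_4 = 3
t_4 = 6
a_5 = 15
b_5 = 3
c_5 = 10
t_5 = 4
a_6 = 12
b_6 = 7
c_6 = 12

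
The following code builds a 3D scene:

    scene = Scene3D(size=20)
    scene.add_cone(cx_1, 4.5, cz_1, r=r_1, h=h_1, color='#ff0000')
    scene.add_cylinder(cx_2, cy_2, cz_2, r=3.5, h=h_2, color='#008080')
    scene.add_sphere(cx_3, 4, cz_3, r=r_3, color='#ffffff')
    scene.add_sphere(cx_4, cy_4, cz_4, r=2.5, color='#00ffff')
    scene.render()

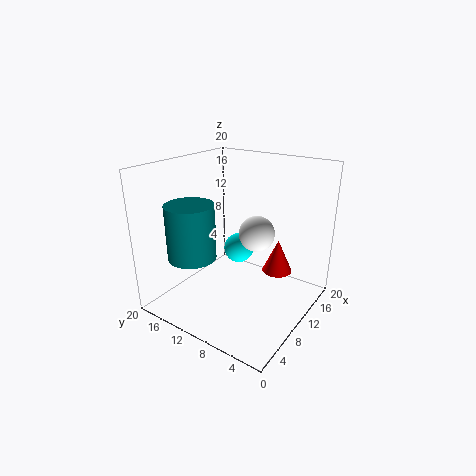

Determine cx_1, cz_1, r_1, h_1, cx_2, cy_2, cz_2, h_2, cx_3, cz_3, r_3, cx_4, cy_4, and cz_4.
cx_1 = 11.5, cz_1 = 6, r_1 = 2, h_1 = 4.5, cx_2 = 7, cy_2 = 16, cz_2 = 6.5, h_2 = 8, cx_3 = 5, cz_3 = 14, r_3 = 2, cx_4 = 17.5, cy_4 = 15, cz_4 = 4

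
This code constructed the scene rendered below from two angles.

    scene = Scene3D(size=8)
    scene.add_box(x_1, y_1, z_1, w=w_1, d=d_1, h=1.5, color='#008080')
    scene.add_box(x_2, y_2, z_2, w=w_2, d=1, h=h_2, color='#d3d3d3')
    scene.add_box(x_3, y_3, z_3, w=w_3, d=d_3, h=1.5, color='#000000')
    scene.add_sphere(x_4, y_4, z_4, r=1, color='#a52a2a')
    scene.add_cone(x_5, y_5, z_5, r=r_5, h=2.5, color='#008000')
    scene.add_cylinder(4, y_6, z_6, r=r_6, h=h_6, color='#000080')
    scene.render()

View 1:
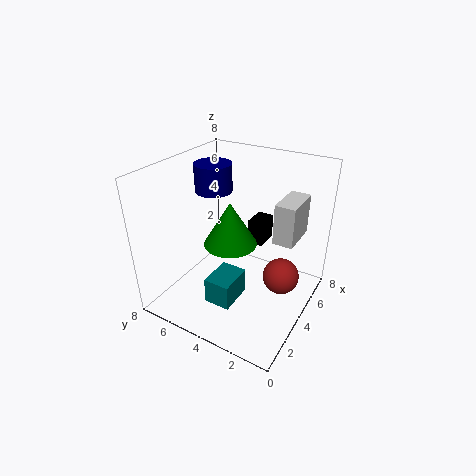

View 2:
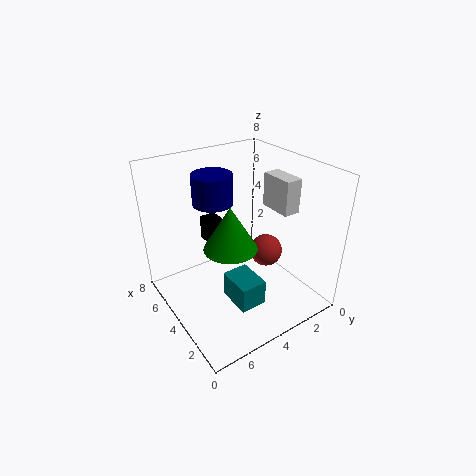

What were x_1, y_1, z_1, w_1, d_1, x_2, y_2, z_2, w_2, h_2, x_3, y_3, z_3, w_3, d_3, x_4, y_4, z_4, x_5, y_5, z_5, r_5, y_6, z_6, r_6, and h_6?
x_1 = 2
y_1 = 3.5
z_1 = 0.5
w_1 = 2
d_1 = 1.5
x_2 = 3
y_2 = 0.5
z_2 = 5
w_2 = 2
h_2 = 2
x_3 = 6
y_3 = 3.5
z_3 = 2.5
w_3 = 1.5
d_3 = 1
x_4 = 4.5
y_4 = 1.5
z_4 = 2
x_5 = 4
y_5 = 4.5
z_5 = 3.5
r_5 = 1.5
y_6 = 5.5
z_6 = 6.5
r_6 = 1
h_6 = 1.5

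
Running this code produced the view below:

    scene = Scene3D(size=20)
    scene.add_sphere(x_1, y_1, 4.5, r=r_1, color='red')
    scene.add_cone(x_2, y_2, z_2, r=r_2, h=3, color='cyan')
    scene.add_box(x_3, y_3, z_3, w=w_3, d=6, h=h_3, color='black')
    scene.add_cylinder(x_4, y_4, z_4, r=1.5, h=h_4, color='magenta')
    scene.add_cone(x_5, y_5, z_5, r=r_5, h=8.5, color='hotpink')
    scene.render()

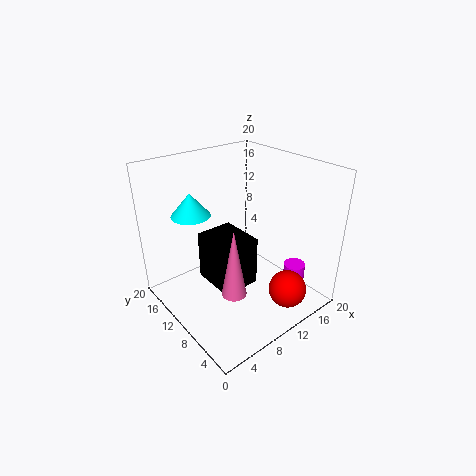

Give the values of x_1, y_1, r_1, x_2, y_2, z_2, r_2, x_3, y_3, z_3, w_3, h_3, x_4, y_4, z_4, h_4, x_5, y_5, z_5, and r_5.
x_1 = 12.5; y_1 = 2.5; r_1 = 2.5; x_2 = 4; y_2 = 12; z_2 = 14.5; r_2 = 2.5; x_3 = 4.5; y_3 = 5.5; z_3 = 5.5; w_3 = 5; h_3 = 6.5; x_4 = 16; y_4 = 4.5; z_4 = 2; h_4 = 4; x_5 = 4.5; y_5 = 4; z_5 = 7; r_5 = 1.5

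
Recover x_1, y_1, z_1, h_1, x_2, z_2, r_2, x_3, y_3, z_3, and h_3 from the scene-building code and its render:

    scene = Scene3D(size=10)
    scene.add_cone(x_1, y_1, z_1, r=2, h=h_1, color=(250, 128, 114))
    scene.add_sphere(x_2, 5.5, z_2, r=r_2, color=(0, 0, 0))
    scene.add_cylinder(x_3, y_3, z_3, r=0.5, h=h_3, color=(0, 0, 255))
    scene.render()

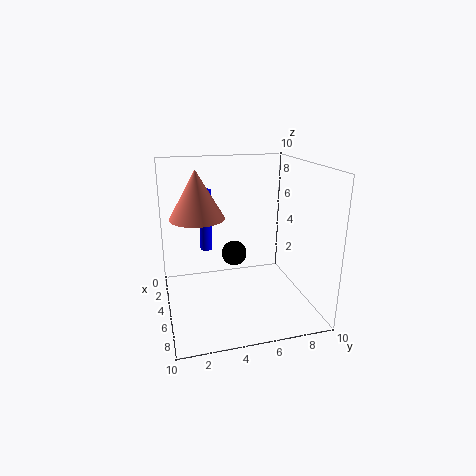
x_1 = 3
y_1 = 2.5
z_1 = 6
h_1 = 3.5
x_2 = 2
z_2 = 2.5
r_2 = 1
x_3 = 0.5
y_3 = 3.5
z_3 = 2.5
h_3 = 5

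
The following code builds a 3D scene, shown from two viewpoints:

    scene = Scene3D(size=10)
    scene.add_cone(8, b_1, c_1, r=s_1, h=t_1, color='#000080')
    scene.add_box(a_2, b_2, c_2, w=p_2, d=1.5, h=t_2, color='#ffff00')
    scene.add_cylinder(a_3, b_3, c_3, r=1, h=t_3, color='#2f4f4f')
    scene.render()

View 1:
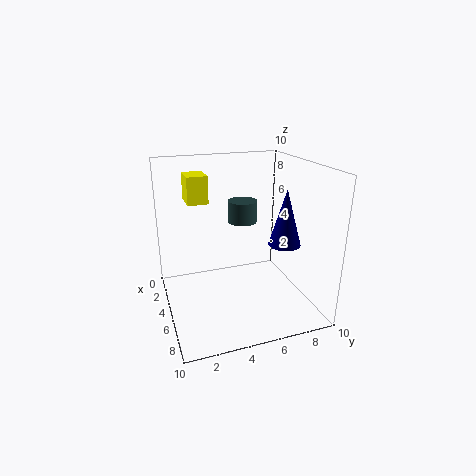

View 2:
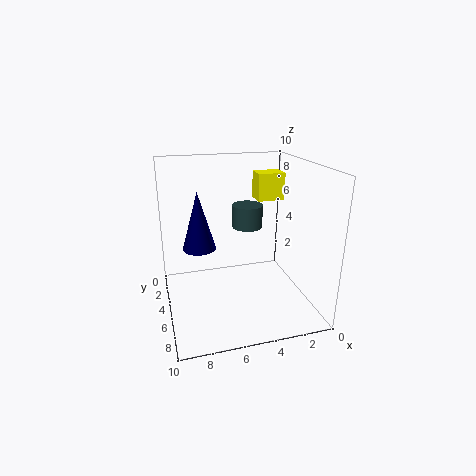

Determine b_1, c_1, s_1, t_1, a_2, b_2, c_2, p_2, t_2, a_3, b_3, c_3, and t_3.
b_1 = 7; c_1 = 5.5; s_1 = 1; t_1 = 3.5; a_2 = 1; b_2 = 2; c_2 = 7; p_2 = 2; t_2 = 2; a_3 = 4.5; b_3 = 5.5; c_3 = 6; t_3 = 1.5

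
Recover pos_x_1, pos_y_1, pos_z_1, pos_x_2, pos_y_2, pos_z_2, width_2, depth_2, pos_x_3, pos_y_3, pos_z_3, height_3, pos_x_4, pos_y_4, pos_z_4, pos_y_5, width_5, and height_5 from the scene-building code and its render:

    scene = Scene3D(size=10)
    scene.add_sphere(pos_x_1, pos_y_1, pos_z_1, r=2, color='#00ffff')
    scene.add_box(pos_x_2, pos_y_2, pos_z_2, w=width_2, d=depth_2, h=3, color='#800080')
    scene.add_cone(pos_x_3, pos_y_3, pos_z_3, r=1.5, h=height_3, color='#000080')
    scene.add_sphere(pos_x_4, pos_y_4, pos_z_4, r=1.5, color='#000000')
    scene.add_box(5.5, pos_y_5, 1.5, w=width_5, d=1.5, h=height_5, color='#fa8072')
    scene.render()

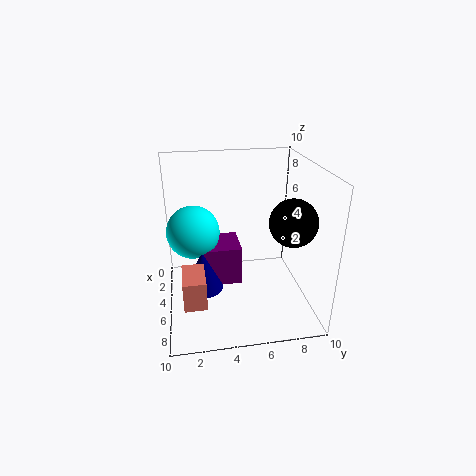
pos_x_1 = 2.5, pos_y_1 = 2, pos_z_1 = 4.5, pos_x_2 = 1, pos_y_2 = 2.5, pos_z_2 = 0.5, width_2 = 3, depth_2 = 3, pos_x_3 = 4, pos_y_3 = 2.5, pos_z_3 = 0.5, height_3 = 3, pos_x_4 = 7.5, pos_y_4 = 8, pos_z_4 = 7, pos_y_5 = 1, width_5 = 2.5, height_5 = 2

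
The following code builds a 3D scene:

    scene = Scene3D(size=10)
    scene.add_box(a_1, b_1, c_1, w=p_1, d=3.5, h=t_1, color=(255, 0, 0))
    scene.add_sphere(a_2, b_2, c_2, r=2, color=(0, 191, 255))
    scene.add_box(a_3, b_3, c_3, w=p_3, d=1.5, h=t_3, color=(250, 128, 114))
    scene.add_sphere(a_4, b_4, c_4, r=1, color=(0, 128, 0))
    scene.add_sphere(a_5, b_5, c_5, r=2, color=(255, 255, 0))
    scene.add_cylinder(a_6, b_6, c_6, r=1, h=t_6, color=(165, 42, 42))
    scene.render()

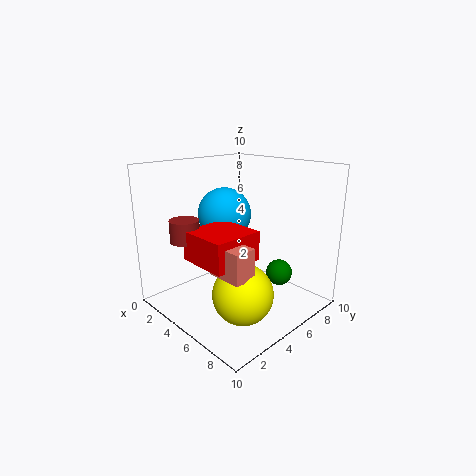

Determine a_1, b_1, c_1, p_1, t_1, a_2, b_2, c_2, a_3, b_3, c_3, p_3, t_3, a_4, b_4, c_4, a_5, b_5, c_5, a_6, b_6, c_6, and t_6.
a_1 = 3.5; b_1 = 1.5; c_1 = 4; p_1 = 3.5; t_1 = 2; a_2 = 2.5; b_2 = 6; c_2 = 6; a_3 = 5.5; b_3 = 2; c_3 = 3.5; p_3 = 2.5; t_3 = 2; a_4 = 6; b_4 = 8.5; c_4 = 1.5; a_5 = 7; b_5 = 3.5; c_5 = 2; a_6 = 3; b_6 = 2; c_6 = 5; t_6 = 1.5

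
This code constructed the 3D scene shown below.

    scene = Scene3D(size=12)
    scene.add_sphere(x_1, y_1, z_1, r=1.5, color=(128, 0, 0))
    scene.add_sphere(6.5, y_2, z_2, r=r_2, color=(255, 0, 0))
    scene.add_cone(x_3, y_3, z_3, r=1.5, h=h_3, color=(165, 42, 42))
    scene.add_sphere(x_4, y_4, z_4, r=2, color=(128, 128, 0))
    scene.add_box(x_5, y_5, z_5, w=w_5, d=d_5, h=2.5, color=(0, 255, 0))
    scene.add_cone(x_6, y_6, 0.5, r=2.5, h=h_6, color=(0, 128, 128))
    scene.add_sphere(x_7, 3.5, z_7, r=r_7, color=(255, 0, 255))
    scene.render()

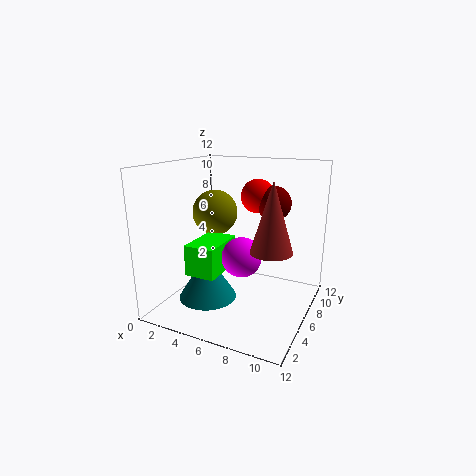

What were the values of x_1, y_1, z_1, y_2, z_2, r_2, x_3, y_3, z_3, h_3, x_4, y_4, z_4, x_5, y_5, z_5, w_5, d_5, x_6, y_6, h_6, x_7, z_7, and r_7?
x_1 = 8, y_1 = 9, z_1 = 8.5, y_2 = 9, z_2 = 9, r_2 = 1.5, x_3 = 10, y_3 = 3, z_3 = 6.5, h_3 = 5, x_4 = 3, y_4 = 7.5, z_4 = 7.5, x_5 = 3, y_5 = 2.5, z_5 = 3.5, w_5 = 2.5, d_5 = 4, x_6 = 3.5, y_6 = 5, h_6 = 4, x_7 = 7.5, z_7 = 5.5, r_7 = 1.5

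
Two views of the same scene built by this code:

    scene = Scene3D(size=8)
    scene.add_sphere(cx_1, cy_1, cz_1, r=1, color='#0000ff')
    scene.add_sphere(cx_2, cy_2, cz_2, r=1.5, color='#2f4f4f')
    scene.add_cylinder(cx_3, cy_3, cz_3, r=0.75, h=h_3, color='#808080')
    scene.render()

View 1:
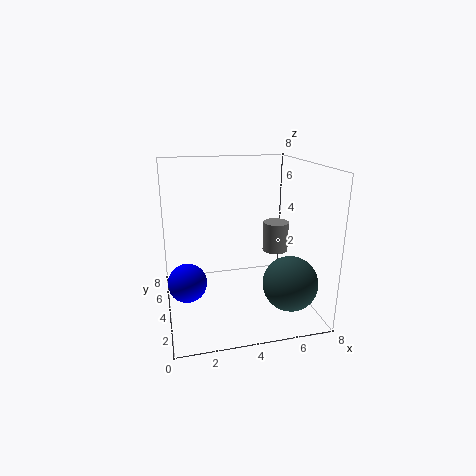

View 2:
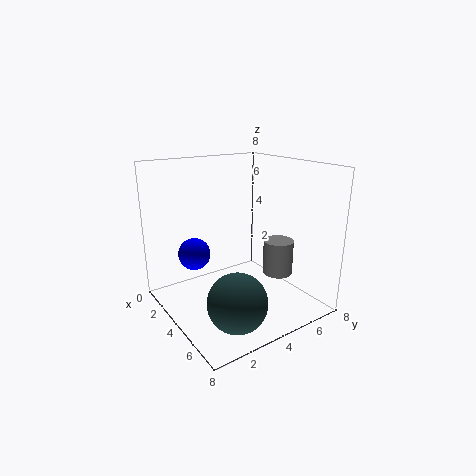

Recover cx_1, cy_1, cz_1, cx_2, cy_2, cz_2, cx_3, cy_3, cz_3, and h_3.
cx_1 = 1, cy_1 = 2.75, cz_1 = 2.25, cx_2 = 6.5, cy_2 = 2.25, cz_2 = 1.75, cx_3 = 6.5, cy_3 = 4.75, cz_3 = 2.75, h_3 = 1.75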